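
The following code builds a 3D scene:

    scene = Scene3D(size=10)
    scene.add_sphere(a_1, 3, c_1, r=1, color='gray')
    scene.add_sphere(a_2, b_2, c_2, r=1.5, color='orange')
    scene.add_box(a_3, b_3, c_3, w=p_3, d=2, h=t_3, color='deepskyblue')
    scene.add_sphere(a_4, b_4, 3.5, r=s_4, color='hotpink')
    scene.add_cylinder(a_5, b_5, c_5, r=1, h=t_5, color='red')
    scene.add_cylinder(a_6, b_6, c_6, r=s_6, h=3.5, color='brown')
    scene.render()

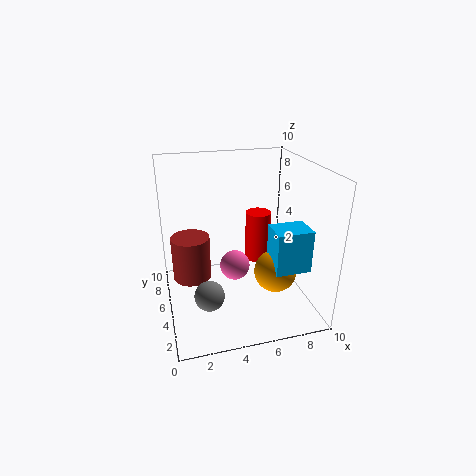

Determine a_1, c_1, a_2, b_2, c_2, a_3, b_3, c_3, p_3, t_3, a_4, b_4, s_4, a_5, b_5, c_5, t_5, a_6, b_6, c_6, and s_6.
a_1 = 2.5, c_1 = 2, a_2 = 7.5, b_2 = 4, c_2 = 2.5, a_3 = 7, b_3 = 2.5, c_3 = 3, p_3 = 2.5, t_3 = 3, a_4 = 4.5, b_4 = 4, s_4 = 1, a_5 = 7.5, b_5 = 8, c_5 = 1.5, t_5 = 4, a_6 = 2, b_6 = 8, c_6 = 0.5, s_6 = 1.5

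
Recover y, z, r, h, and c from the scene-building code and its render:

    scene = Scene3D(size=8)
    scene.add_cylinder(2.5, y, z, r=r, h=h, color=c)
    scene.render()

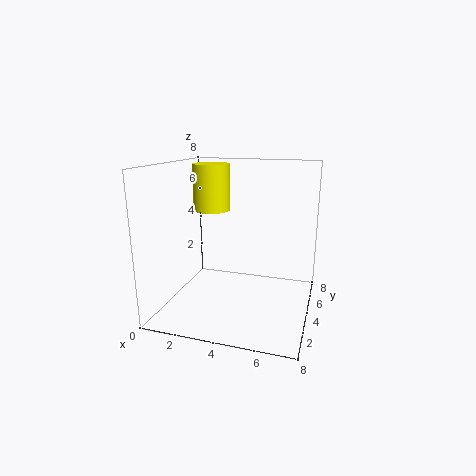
y = 4; z = 5.5; r = 1; h = 2.5; c = 'yellow'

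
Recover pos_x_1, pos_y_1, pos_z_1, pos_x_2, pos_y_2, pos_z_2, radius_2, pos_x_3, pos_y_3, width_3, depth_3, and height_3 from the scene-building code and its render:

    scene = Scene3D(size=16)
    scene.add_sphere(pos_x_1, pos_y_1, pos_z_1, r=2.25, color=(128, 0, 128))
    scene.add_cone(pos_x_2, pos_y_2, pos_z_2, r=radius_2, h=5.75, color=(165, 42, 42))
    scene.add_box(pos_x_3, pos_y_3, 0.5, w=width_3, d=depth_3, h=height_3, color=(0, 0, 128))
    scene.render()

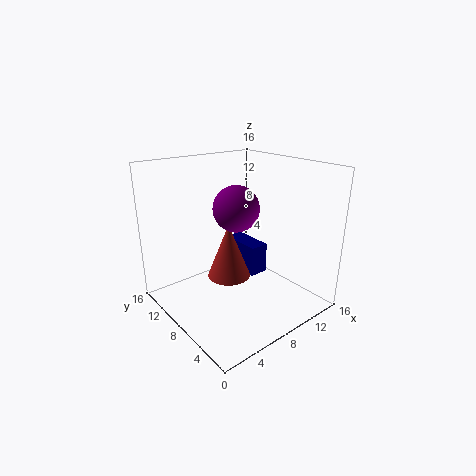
pos_x_1 = 5.75
pos_y_1 = 5.5
pos_z_1 = 12.5
pos_x_2 = 5.75
pos_y_2 = 6.75
pos_z_2 = 4.75
radius_2 = 2.25
pos_x_3 = 12.25
pos_y_3 = 10.25
width_3 = 2.5
depth_3 = 5.5
height_3 = 4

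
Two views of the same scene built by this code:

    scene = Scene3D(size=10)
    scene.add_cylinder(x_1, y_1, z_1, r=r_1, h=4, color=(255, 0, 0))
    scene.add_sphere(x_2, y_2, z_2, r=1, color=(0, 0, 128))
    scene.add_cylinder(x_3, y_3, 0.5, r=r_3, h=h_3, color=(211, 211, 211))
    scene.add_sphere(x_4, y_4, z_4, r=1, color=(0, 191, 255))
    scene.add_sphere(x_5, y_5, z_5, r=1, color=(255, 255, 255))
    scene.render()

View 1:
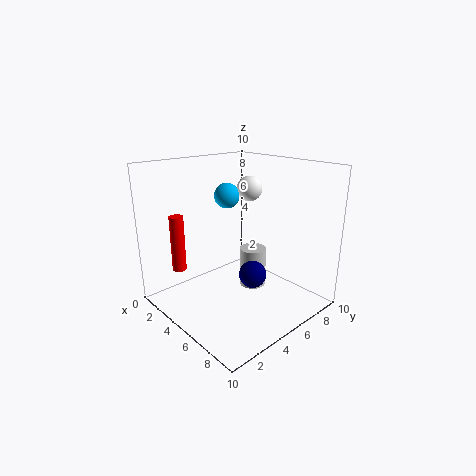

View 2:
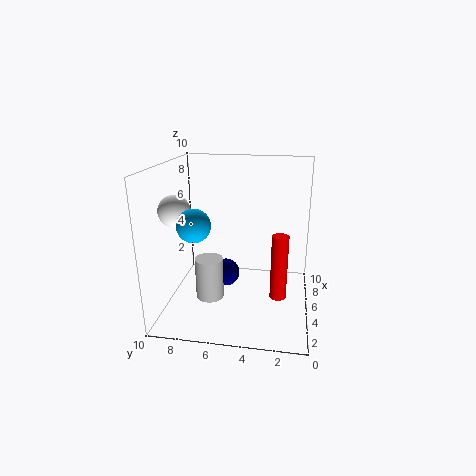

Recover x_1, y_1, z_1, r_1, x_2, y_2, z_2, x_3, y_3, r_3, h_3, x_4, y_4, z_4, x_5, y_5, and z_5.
x_1 = 2
y_1 = 2
z_1 = 2.5
r_1 = 0.5
x_2 = 5.5
y_2 = 6
z_2 = 2
x_3 = 4.5
y_3 = 7
r_3 = 1
h_3 = 3
x_4 = 1.5
y_4 = 7
z_4 = 7
x_5 = 2.5
y_5 = 8.5
z_5 = 7.5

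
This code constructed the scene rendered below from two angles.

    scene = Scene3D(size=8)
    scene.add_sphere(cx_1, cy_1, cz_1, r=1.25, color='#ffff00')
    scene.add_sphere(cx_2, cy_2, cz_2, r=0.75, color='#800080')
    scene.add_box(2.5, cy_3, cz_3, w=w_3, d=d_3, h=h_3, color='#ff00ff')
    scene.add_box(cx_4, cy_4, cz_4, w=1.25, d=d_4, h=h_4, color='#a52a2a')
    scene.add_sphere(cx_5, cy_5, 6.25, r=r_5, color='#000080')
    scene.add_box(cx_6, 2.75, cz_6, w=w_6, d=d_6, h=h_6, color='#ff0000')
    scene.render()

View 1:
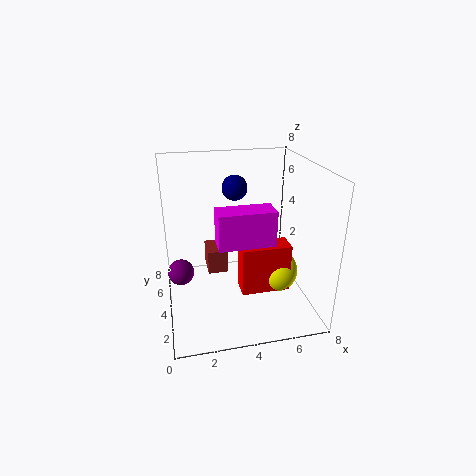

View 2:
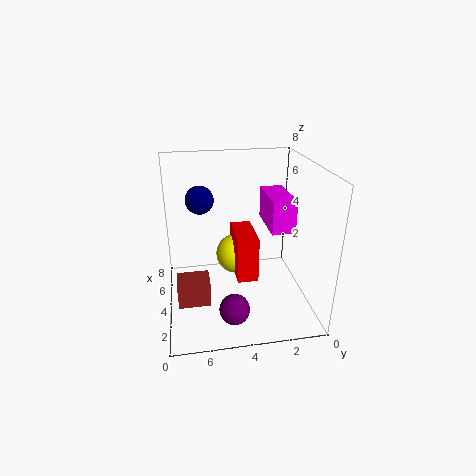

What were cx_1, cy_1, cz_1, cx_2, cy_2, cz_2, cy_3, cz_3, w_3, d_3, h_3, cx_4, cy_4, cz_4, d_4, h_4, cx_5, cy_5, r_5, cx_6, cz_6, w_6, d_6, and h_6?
cx_1 = 6.25, cy_1 = 3.75, cz_1 = 1.75, cx_2 = 0.75, cy_2 = 4.75, cz_2 = 1.75, cy_3 = 1.25, cz_3 = 4.75, w_3 = 2.75, d_3 = 1.25, h_3 = 1.75, cx_4 = 2.5, cy_4 = 5.75, cz_4 = 0.75, d_4 = 1.75, h_4 = 1.5, cx_5 = 4.25, cy_5 = 6, r_5 = 0.75, cx_6 = 4, cz_6 = 1, w_6 = 2.75, d_6 = 1.25, h_6 = 2.75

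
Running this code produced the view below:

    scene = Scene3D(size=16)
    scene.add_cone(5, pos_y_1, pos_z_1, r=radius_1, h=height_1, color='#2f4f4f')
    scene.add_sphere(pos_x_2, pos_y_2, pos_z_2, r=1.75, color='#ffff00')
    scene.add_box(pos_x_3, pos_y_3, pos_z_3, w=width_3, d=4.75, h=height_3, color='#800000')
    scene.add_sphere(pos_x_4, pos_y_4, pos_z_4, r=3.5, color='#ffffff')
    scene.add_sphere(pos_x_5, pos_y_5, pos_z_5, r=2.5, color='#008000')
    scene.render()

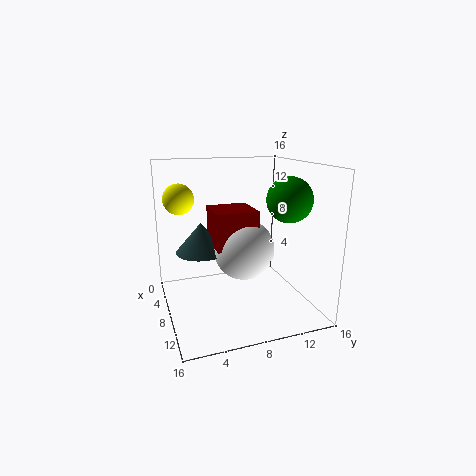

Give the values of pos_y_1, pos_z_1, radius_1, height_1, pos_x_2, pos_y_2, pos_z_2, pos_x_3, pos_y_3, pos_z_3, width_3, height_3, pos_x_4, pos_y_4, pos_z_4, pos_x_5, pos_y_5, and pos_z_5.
pos_y_1 = 4.5; pos_z_1 = 5.75; radius_1 = 3; height_1 = 3.5; pos_x_2 = 4.25; pos_y_2 = 2.25; pos_z_2 = 12; pos_x_3 = 4; pos_y_3 = 5.5; pos_z_3 = 6.75; width_3 = 4.75; height_3 = 4.25; pos_x_4 = 7.25; pos_y_4 = 9; pos_z_4 = 6.25; pos_x_5 = 9.75; pos_y_5 = 13.25; pos_z_5 = 12.25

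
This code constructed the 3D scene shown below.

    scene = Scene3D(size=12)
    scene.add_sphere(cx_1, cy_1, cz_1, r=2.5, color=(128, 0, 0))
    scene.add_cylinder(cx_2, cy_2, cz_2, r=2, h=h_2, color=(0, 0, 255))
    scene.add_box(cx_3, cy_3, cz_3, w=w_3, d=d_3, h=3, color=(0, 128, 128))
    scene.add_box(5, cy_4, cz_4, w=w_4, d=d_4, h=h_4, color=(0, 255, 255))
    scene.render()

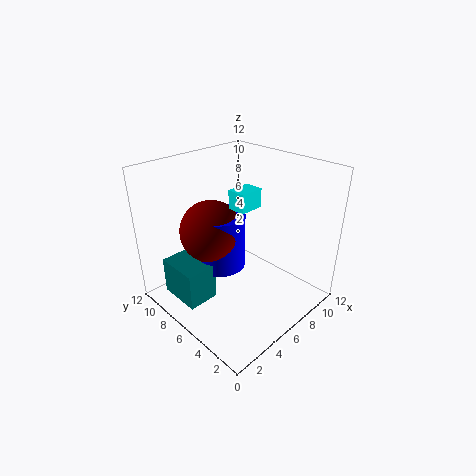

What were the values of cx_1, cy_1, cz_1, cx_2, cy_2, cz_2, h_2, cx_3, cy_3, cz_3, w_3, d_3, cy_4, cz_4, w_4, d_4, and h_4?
cx_1 = 4
cy_1 = 7
cz_1 = 7
cx_2 = 4.5
cy_2 = 6.5
cz_2 = 4
h_2 = 4.5
cx_3 = 0.5
cy_3 = 5.5
cz_3 = 2
w_3 = 2.5
d_3 = 3.5
cy_4 = 4.5
cz_4 = 9
w_4 = 2
d_4 = 1.5
h_4 = 1.5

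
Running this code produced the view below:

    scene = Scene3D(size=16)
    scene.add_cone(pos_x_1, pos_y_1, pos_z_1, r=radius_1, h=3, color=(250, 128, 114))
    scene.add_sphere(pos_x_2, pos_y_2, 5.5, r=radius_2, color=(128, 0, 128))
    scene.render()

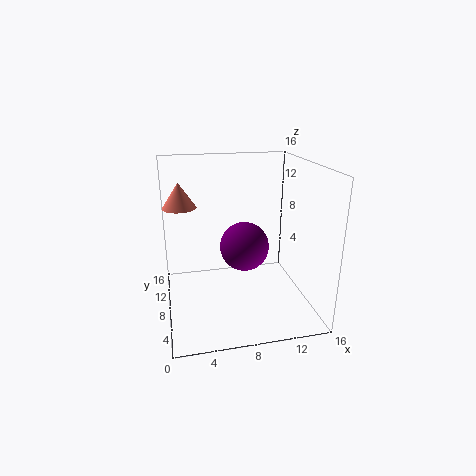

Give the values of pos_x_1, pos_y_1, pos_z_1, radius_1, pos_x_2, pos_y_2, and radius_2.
pos_x_1 = 2, pos_y_1 = 12.5, pos_z_1 = 10.5, radius_1 = 2, pos_x_2 = 9.5, pos_y_2 = 11, radius_2 = 3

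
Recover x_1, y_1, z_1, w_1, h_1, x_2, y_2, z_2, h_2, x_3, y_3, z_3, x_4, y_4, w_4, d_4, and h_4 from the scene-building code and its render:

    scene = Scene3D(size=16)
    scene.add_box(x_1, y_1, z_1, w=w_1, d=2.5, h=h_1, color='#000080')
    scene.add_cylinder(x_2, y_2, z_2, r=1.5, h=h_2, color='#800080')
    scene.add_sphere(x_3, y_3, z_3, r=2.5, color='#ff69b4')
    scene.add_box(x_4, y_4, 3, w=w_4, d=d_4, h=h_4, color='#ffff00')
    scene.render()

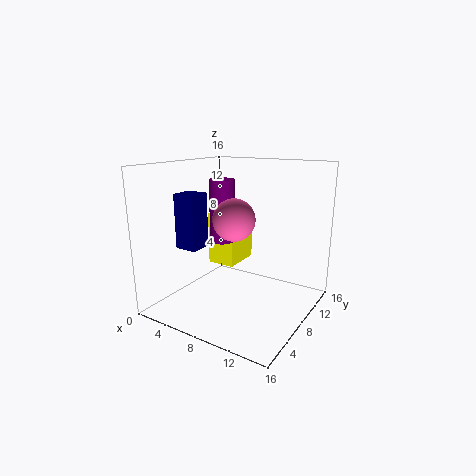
x_1 = 2.5; y_1 = 4; z_1 = 7; w_1 = 2.5; h_1 = 6; x_2 = 4.5; y_2 = 10; z_2 = 6.5; h_2 = 7.5; x_3 = 6.5; y_3 = 9.5; z_3 = 9.5; x_4 = 2; y_4 = 10.5; w_4 = 3.5; d_4 = 5; h_4 = 6.5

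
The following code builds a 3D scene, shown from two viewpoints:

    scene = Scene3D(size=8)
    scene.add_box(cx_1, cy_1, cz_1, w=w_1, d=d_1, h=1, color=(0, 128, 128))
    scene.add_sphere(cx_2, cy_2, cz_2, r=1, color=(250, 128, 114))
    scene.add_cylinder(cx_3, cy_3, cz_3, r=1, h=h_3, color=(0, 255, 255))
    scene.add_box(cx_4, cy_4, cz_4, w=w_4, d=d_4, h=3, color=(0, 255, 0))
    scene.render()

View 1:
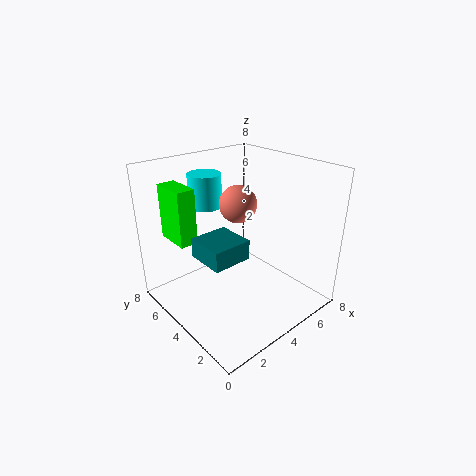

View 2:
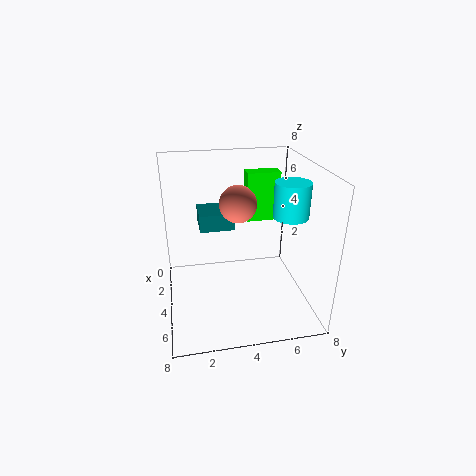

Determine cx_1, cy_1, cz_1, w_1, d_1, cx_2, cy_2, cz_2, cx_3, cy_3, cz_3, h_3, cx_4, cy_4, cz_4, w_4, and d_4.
cx_1 = 1
cy_1 = 2
cz_1 = 4
w_1 = 2
d_1 = 2
cx_2 = 4
cy_2 = 4
cz_2 = 6
cx_3 = 4
cy_3 = 7
cz_3 = 5
h_3 = 2
cx_4 = 1
cy_4 = 5
cz_4 = 4
w_4 = 1
d_4 = 2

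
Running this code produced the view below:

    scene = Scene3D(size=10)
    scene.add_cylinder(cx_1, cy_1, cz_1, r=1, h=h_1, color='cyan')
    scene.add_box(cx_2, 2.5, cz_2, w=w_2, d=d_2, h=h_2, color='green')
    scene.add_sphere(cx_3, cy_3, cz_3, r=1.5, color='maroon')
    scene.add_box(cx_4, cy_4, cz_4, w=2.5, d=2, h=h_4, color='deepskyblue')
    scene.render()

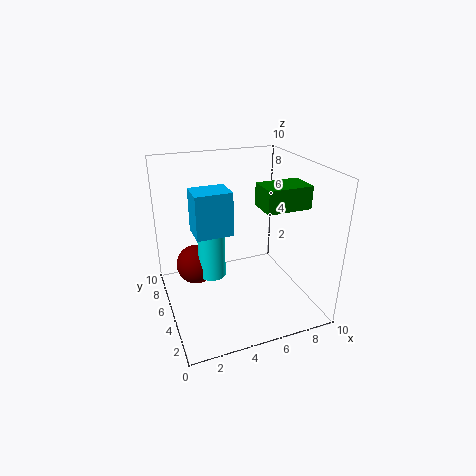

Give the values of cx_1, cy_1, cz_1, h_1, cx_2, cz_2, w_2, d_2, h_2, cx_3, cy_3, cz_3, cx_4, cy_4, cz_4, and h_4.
cx_1 = 3.5
cy_1 = 6.5
cz_1 = 1.5
h_1 = 4.5
cx_2 = 6
cz_2 = 7.5
w_2 = 3
d_2 = 2
h_2 = 1.5
cx_3 = 2.5
cy_3 = 7.5
cz_3 = 2
cx_4 = 2
cy_4 = 4.5
cz_4 = 5.5
h_4 = 3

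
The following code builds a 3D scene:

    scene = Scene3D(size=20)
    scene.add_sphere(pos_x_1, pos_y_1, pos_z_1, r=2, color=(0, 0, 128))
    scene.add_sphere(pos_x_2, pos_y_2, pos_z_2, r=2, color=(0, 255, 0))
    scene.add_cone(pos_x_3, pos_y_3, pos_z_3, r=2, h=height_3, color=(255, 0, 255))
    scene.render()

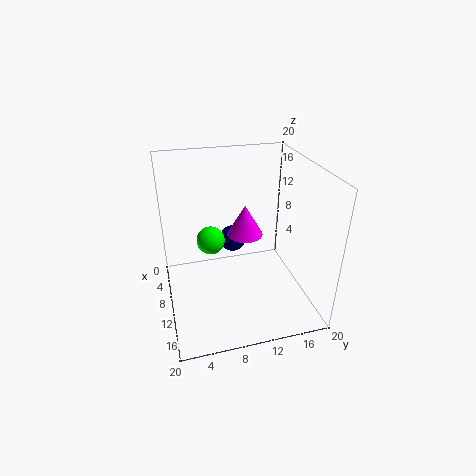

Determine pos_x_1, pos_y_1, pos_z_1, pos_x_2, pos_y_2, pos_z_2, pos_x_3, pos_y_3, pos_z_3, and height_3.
pos_x_1 = 5, pos_y_1 = 10.5, pos_z_1 = 7, pos_x_2 = 8, pos_y_2 = 6.5, pos_z_2 = 9, pos_x_3 = 16.5, pos_y_3 = 9, pos_z_3 = 14.5, height_3 = 3.5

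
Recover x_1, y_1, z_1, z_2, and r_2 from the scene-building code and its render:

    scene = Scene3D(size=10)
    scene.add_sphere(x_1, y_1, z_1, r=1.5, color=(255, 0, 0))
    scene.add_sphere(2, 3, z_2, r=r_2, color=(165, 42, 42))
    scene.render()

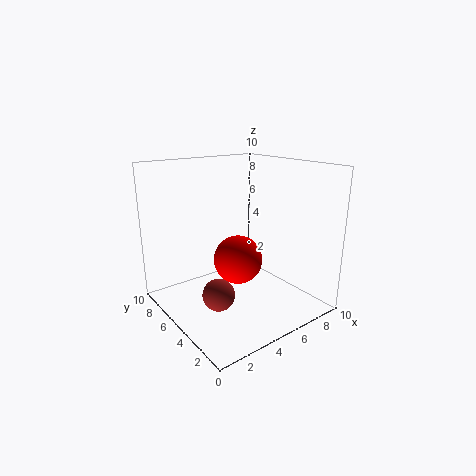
x_1 = 3.5, y_1 = 3, z_1 = 4.5, z_2 = 2.5, r_2 = 1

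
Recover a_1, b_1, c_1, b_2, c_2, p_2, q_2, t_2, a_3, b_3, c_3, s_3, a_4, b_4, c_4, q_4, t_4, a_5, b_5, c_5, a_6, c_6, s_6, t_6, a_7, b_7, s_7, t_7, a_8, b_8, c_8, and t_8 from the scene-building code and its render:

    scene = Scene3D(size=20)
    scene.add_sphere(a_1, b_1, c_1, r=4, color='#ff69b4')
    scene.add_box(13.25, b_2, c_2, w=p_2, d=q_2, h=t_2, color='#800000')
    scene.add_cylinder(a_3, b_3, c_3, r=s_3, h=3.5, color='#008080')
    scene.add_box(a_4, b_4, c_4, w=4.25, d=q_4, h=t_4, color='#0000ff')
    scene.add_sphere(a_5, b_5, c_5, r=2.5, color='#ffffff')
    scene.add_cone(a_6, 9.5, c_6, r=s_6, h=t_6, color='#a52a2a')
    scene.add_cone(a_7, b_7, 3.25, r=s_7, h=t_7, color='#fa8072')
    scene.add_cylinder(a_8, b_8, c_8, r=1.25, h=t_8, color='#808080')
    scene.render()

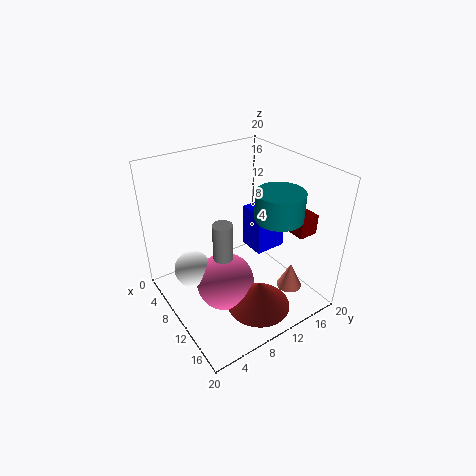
a_1 = 11.25
b_1 = 7
c_1 = 4.5
b_2 = 15.5
c_2 = 11.25
p_2 = 3.25
q_2 = 2.75
t_2 = 2.75
a_3 = 15.5
b_3 = 12.25
c_3 = 15
s_3 = 3
a_4 = 4.5
b_4 = 14.75
c_4 = 4.5
q_4 = 5
t_4 = 6.75
a_5 = 8.5
b_5 = 3.5
c_5 = 6.5
a_6 = 15.75
c_6 = 2.5
s_6 = 4.25
t_6 = 3.75
a_7 = 15.75
b_7 = 15
s_7 = 1.75
t_7 = 3.75
a_8 = 13
b_8 = 5.75
c_8 = 10.25
t_8 = 4.75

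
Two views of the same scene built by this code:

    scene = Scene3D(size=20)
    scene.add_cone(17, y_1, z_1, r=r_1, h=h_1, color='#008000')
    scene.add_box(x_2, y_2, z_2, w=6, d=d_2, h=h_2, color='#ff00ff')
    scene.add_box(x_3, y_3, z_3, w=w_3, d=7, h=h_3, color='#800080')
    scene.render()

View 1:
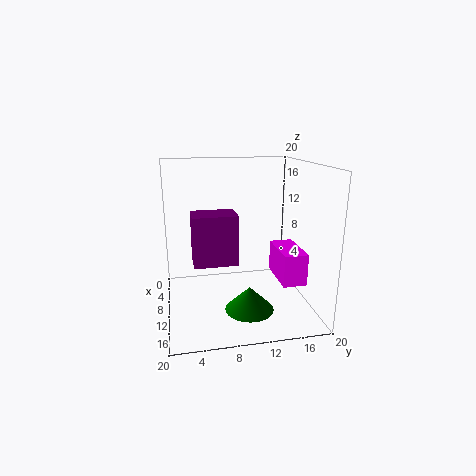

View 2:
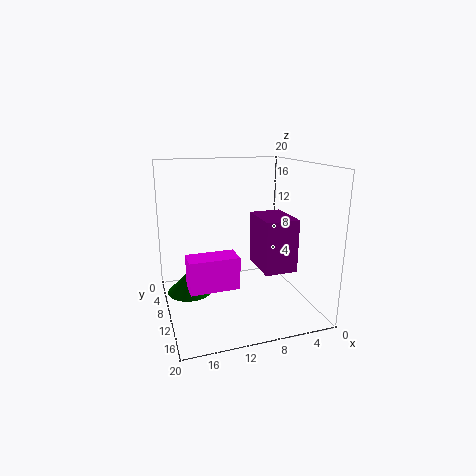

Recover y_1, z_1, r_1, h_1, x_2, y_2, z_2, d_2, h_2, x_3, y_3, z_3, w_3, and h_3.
y_1 = 10; z_1 = 3; r_1 = 3; h_1 = 3; x_2 = 12; y_2 = 14; z_2 = 6; d_2 = 3; h_2 = 4; x_3 = 1; y_3 = 4; z_3 = 4; w_3 = 5; h_3 = 8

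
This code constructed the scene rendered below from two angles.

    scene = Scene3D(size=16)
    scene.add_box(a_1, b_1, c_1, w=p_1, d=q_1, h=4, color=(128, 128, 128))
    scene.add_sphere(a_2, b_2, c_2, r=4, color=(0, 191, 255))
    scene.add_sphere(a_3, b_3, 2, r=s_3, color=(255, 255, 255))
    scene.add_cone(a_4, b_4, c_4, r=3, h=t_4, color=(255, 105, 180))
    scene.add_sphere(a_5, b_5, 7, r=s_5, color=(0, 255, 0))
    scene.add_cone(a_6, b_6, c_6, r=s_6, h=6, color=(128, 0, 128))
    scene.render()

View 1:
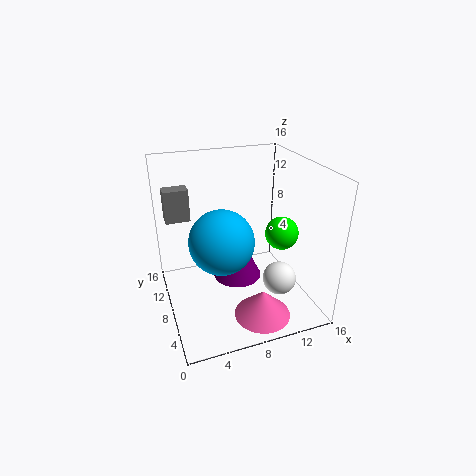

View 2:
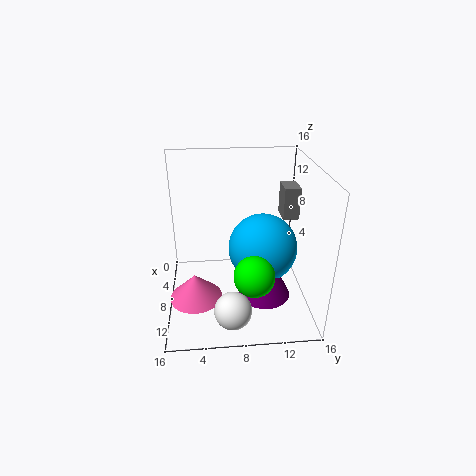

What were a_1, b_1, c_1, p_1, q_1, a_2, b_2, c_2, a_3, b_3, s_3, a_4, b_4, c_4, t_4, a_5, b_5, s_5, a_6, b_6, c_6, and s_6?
a_1 = 1; b_1 = 14; c_1 = 8; p_1 = 3; q_1 = 2; a_2 = 7; b_2 = 11; c_2 = 6; a_3 = 13; b_3 = 7; s_3 = 2; a_4 = 9; b_4 = 3; c_4 = 1; t_4 = 3; a_5 = 14; b_5 = 9; s_5 = 2; a_6 = 9; b_6 = 11; c_6 = 1; s_6 = 3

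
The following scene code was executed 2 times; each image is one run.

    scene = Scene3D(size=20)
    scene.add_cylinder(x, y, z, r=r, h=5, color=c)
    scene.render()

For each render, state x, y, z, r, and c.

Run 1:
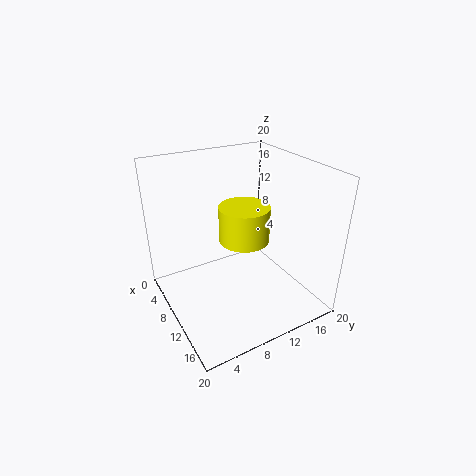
x = 10
y = 11
z = 9.5
r = 3.5
c = 'yellow'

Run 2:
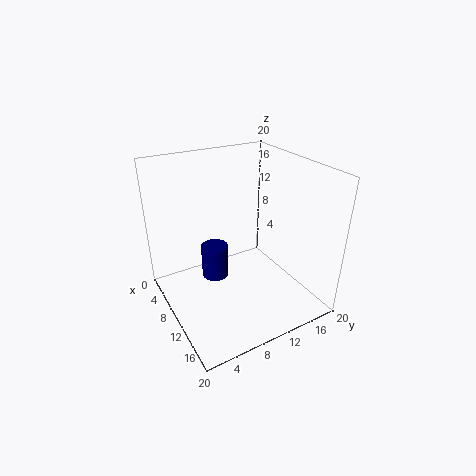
x = 6.5
y = 8
z = 2.5
r = 2
c = 'navy'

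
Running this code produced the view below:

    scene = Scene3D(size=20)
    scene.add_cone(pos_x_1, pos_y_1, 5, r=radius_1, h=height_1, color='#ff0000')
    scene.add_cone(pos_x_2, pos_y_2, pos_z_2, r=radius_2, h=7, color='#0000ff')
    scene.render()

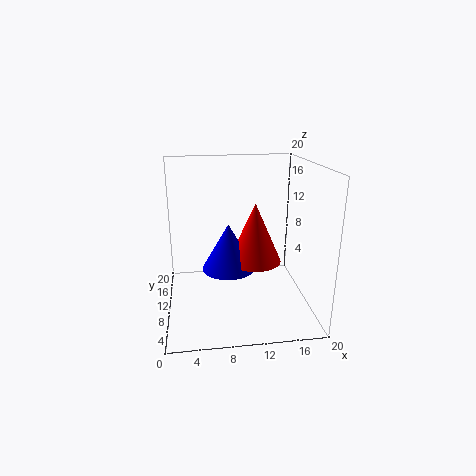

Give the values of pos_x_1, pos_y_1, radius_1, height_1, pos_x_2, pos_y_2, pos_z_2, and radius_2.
pos_x_1 = 13
pos_y_1 = 13
radius_1 = 4
height_1 = 9
pos_x_2 = 9
pos_y_2 = 13
pos_z_2 = 4
radius_2 = 4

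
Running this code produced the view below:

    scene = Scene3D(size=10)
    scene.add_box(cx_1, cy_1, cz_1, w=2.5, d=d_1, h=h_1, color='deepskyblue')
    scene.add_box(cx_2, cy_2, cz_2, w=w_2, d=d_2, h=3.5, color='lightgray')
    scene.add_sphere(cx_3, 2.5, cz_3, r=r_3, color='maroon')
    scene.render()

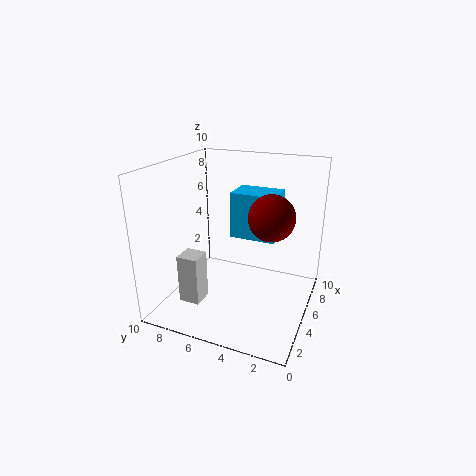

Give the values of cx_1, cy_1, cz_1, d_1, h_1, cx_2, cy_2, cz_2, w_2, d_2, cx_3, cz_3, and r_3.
cx_1 = 7
cy_1 = 3
cz_1 = 4
d_1 = 3.5
h_1 = 3.5
cx_2 = 2.5
cy_2 = 7
cz_2 = 0.5
w_2 = 1.5
d_2 = 1.5
cx_3 = 4.5
cz_3 = 7
r_3 = 1.5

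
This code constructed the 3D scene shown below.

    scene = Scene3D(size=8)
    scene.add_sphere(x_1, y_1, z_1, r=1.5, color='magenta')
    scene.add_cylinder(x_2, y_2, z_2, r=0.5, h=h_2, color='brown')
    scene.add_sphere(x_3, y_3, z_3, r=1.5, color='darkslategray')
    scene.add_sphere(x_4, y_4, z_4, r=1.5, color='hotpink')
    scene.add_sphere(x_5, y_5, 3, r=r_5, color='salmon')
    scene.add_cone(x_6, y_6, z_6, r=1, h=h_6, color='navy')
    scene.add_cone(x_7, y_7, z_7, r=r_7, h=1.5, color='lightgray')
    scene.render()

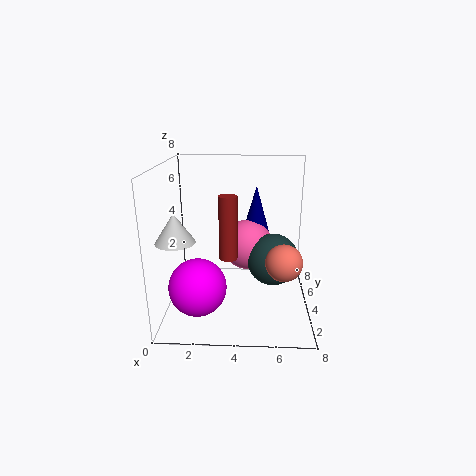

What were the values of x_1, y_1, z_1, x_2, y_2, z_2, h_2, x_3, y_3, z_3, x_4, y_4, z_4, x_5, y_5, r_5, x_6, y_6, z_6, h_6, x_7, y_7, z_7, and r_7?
x_1 = 2
y_1 = 2
z_1 = 2
x_2 = 3.5
y_2 = 3.5
z_2 = 3
h_2 = 3.5
x_3 = 6
y_3 = 4.5
z_3 = 2.5
x_4 = 4.5
y_4 = 5.5
z_4 = 3
x_5 = 6.5
y_5 = 3
r_5 = 1
x_6 = 5
y_6 = 6
z_6 = 3
h_6 = 3.5
x_7 = 1
y_7 = 2
z_7 = 4.5
r_7 = 1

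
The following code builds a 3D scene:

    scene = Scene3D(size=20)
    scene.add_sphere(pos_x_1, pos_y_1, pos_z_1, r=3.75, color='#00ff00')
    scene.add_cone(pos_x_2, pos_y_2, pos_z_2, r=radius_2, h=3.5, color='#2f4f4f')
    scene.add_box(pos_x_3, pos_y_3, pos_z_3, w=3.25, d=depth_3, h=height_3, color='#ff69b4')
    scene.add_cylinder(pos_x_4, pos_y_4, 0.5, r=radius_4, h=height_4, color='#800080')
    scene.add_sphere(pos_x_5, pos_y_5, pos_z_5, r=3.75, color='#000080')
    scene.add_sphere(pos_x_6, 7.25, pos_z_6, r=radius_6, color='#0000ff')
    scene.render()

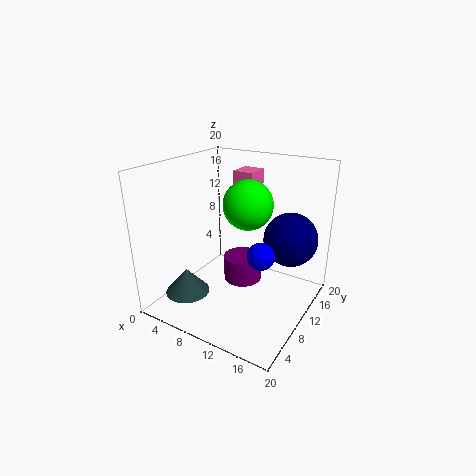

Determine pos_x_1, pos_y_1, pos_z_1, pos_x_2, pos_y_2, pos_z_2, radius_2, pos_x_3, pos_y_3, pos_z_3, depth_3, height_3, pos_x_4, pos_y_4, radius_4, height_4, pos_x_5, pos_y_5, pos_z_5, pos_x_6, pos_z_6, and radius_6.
pos_x_1 = 9, pos_y_1 = 14.5, pos_z_1 = 13.25, pos_x_2 = 5.25, pos_y_2 = 4.25, pos_z_2 = 3, radius_2 = 3, pos_x_3 = 5.75, pos_y_3 = 15.5, pos_z_3 = 14.25, depth_3 = 3.75, height_3 = 3.5, pos_x_4 = 8, pos_y_4 = 14.75, radius_4 = 3, height_4 = 4, pos_x_5 = 16.25, pos_y_5 = 13.75, pos_z_5 = 9.75, pos_x_6 = 15, pos_z_6 = 9.75, radius_6 = 1.75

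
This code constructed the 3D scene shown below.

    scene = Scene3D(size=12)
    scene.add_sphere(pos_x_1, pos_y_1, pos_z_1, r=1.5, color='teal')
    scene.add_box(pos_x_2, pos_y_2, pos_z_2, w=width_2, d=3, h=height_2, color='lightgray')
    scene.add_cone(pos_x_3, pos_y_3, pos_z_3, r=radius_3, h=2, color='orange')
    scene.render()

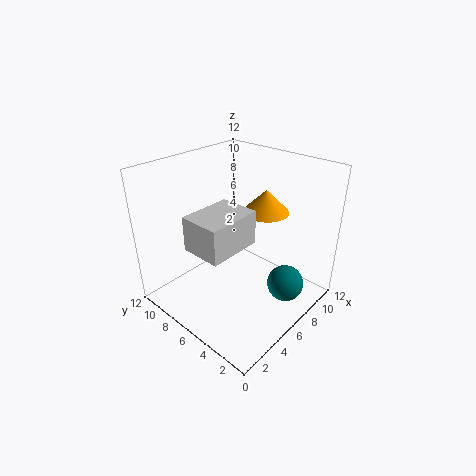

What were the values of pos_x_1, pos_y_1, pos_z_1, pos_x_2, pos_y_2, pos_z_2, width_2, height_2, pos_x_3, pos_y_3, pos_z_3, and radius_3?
pos_x_1 = 7.5; pos_y_1 = 2; pos_z_1 = 2.5; pos_x_2 = 0.5; pos_y_2 = 3; pos_z_2 = 7.5; width_2 = 4; height_2 = 2.5; pos_x_3 = 9; pos_y_3 = 5.5; pos_z_3 = 7.5; radius_3 = 2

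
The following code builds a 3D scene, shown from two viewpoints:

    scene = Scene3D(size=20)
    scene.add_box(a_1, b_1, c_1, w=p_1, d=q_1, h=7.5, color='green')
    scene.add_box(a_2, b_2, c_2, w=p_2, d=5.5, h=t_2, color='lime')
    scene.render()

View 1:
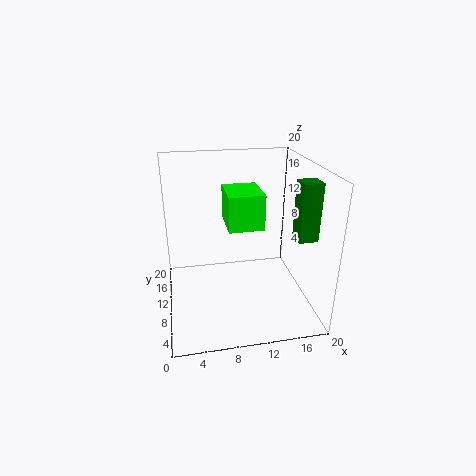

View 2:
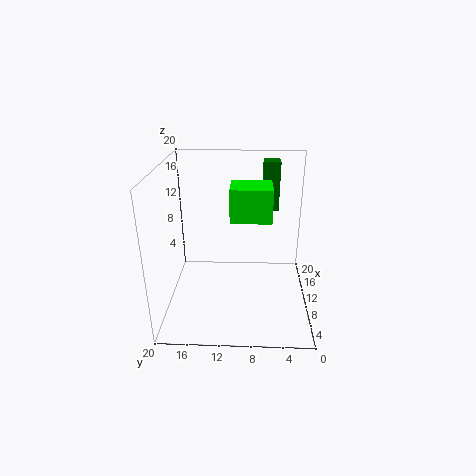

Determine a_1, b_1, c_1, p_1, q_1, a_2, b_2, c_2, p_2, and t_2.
a_1 = 16.5
b_1 = 4
c_1 = 11.5
p_1 = 2.5
q_1 = 2.5
a_2 = 8
b_2 = 5.5
c_2 = 13
p_2 = 4.5
t_2 = 4.5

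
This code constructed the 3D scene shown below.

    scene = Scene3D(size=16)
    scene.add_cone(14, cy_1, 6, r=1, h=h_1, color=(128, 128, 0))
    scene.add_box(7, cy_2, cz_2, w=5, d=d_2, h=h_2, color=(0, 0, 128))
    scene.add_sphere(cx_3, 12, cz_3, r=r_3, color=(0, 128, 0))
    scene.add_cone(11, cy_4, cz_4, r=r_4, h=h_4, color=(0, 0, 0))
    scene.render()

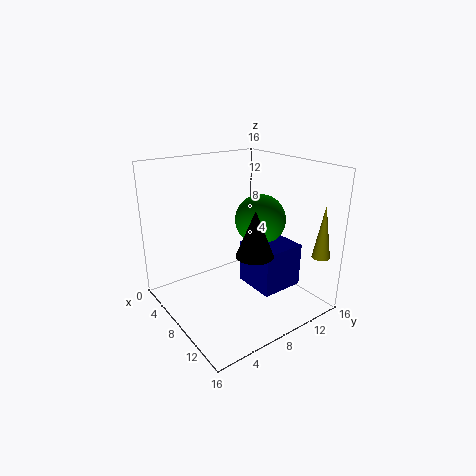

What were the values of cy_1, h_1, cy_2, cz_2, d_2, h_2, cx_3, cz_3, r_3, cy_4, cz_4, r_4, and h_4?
cy_1 = 15; h_1 = 6; cy_2 = 9; cz_2 = 2; d_2 = 5; h_2 = 5; cx_3 = 7; cz_3 = 9; r_3 = 3; cy_4 = 8; cz_4 = 7; r_4 = 2; h_4 = 5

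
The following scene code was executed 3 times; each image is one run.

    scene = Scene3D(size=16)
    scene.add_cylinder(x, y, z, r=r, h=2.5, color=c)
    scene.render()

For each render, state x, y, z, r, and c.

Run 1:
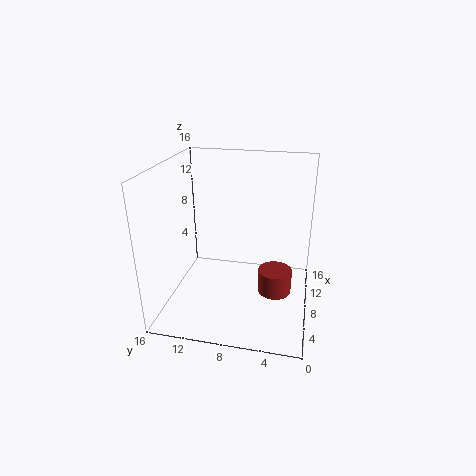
x = 5.5; y = 3.5; z = 3.5; r = 1.75; c = 'brown'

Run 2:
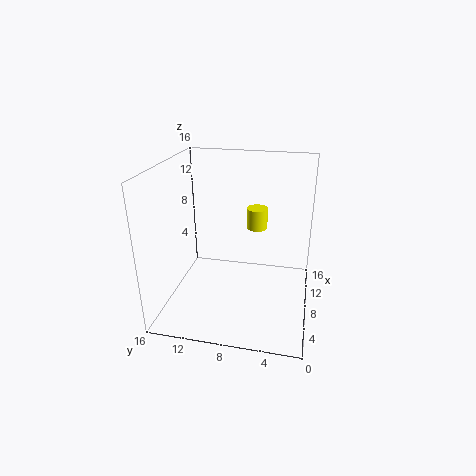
x = 11.75; y = 6.5; z = 7.75; r = 1.25; c = 'yellow'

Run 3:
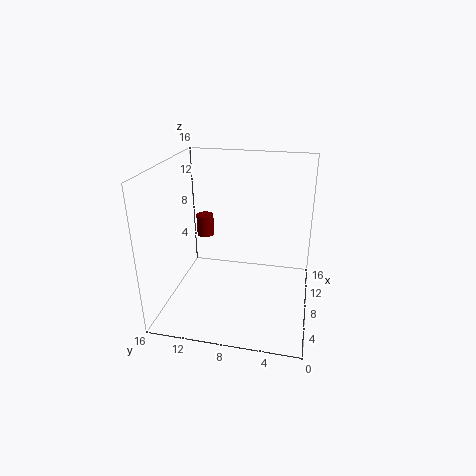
x = 10.25; y = 12.5; z = 7; r = 1; c = 'maroon'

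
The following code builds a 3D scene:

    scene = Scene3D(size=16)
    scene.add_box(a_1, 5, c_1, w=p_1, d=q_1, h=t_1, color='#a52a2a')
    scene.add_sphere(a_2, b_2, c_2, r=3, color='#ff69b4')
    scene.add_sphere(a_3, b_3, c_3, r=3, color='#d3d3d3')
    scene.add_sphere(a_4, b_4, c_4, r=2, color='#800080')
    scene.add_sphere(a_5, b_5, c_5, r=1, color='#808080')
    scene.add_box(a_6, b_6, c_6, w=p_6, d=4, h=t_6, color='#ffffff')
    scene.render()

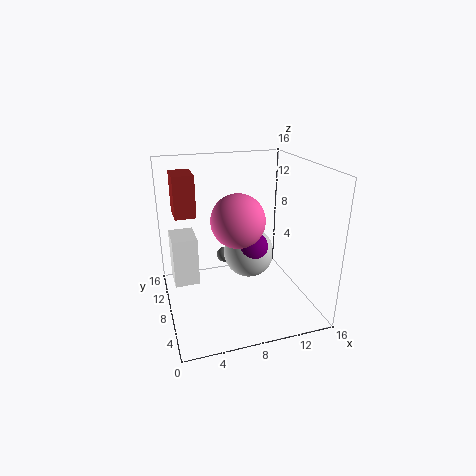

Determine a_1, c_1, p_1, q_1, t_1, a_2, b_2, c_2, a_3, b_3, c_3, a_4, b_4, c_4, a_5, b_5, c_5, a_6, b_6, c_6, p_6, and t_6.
a_1 = 1, c_1 = 12, p_1 = 2, q_1 = 3, t_1 = 4, a_2 = 8, b_2 = 8, c_2 = 10, a_3 = 10, b_3 = 10, c_3 = 5, a_4 = 10, b_4 = 9, c_4 = 6, a_5 = 8, b_5 = 14, c_5 = 3, a_6 = 1, b_6 = 11, c_6 = 1, p_6 = 3, t_6 = 6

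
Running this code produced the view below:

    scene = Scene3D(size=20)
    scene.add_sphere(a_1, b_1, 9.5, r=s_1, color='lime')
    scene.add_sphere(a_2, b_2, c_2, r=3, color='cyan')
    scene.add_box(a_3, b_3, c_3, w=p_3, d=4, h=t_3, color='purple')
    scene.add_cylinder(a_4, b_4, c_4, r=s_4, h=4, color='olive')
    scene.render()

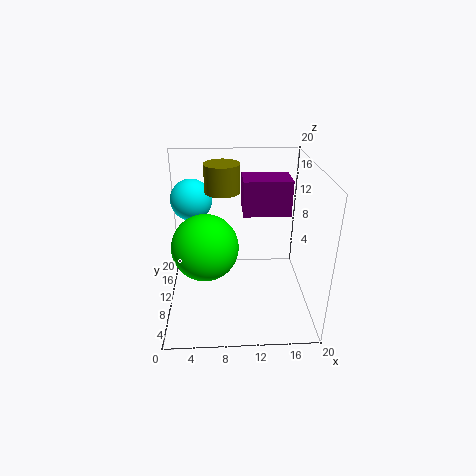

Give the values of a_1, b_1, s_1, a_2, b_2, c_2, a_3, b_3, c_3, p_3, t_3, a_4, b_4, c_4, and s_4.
a_1 = 5.5, b_1 = 8.5, s_1 = 4.5, a_2 = 3.5, b_2 = 14.5, c_2 = 14, a_3 = 10.5, b_3 = 7, c_3 = 14.5, p_3 = 6, t_3 = 4.5, a_4 = 8, b_4 = 13.5, c_4 = 15.5, s_4 = 2.5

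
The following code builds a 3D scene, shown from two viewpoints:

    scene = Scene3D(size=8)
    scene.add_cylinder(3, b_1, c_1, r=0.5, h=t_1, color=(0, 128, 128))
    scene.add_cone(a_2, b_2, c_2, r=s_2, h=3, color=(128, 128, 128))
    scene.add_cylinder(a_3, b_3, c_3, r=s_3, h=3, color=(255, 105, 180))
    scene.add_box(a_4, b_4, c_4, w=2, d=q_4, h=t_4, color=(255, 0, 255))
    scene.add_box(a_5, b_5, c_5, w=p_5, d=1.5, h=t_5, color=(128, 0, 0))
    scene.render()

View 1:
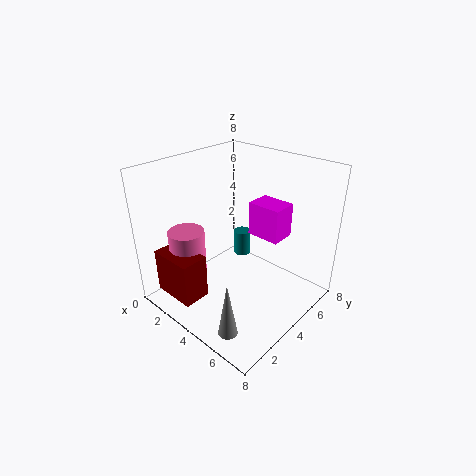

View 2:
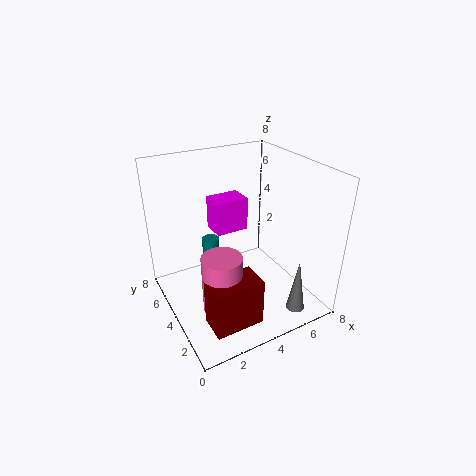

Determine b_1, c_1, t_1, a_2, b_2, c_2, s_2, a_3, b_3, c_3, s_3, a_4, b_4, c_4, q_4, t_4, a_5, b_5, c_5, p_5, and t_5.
b_1 = 5.5; c_1 = 2; t_1 = 1.5; a_2 = 6; b_2 = 1; c_2 = 0.5; s_2 = 0.5; a_3 = 2; b_3 = 2; c_3 = 1.5; s_3 = 1; a_4 = 3.5; b_4 = 5.5; c_4 = 3.5; q_4 = 1.5; t_4 = 2; a_5 = 1; b_5 = 0.5; c_5 = 1; p_5 = 2.5; t_5 = 2.5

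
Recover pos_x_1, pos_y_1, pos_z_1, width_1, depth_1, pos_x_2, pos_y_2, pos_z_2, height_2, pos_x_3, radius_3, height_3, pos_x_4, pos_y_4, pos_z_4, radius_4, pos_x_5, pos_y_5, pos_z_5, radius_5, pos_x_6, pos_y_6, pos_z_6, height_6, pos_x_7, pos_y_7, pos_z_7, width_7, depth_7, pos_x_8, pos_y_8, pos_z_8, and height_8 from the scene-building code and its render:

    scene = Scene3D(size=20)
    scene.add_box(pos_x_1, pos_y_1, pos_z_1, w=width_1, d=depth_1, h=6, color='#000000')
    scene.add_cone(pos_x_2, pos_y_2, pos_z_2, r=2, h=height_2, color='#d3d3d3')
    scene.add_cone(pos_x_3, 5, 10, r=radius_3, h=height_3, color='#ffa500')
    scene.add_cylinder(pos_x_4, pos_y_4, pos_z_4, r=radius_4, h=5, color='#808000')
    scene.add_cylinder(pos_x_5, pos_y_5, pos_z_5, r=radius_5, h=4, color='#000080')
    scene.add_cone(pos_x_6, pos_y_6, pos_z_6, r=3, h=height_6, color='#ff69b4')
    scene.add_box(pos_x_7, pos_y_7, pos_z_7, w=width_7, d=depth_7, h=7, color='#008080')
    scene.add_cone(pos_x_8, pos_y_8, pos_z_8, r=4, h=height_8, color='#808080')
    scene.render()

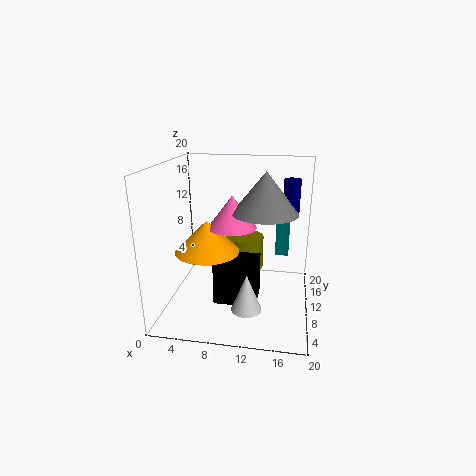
pos_x_1 = 7, pos_y_1 = 7, pos_z_1 = 1, width_1 = 6, depth_1 = 5, pos_x_2 = 12, pos_y_2 = 5, pos_z_2 = 2, height_2 = 5, pos_x_3 = 7, radius_3 = 4, height_3 = 4, pos_x_4 = 10, pos_y_4 = 16, pos_z_4 = 3, radius_4 = 3, pos_x_5 = 17, pos_y_5 = 7, pos_z_5 = 15, radius_5 = 1, pos_x_6 = 10, pos_y_6 = 6, pos_z_6 = 13, height_6 = 4, pos_x_7 = 15, pos_y_7 = 14, pos_z_7 = 6, width_7 = 2, depth_7 = 3, pos_x_8 = 14, pos_y_8 = 6, pos_z_8 = 15, height_8 = 5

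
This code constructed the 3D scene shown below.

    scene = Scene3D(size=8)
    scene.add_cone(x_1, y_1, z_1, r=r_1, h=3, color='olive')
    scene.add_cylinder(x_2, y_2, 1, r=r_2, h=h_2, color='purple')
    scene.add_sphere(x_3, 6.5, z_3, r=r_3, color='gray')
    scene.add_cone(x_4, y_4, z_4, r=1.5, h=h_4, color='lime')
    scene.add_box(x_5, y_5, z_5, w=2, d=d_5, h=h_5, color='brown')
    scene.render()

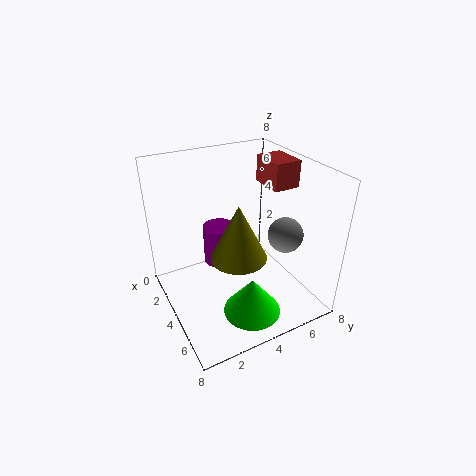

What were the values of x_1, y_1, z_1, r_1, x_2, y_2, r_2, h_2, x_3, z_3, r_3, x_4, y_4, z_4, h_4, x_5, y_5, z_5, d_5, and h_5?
x_1 = 5
y_1 = 3.5
z_1 = 3.5
r_1 = 1.5
x_2 = 1.5
y_2 = 4
r_2 = 1
h_2 = 2.5
x_3 = 5
z_3 = 4
r_3 = 1
x_4 = 6.5
y_4 = 3.5
z_4 = 1
h_4 = 2
x_5 = 2.5
y_5 = 6
z_5 = 6.5
d_5 = 1.5
h_5 = 1.5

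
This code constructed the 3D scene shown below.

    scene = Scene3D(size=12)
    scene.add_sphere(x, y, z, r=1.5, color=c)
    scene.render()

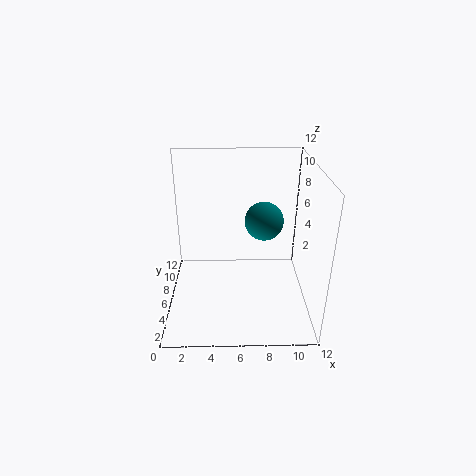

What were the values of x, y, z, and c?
x = 8; y = 5; z = 8; c = 'teal'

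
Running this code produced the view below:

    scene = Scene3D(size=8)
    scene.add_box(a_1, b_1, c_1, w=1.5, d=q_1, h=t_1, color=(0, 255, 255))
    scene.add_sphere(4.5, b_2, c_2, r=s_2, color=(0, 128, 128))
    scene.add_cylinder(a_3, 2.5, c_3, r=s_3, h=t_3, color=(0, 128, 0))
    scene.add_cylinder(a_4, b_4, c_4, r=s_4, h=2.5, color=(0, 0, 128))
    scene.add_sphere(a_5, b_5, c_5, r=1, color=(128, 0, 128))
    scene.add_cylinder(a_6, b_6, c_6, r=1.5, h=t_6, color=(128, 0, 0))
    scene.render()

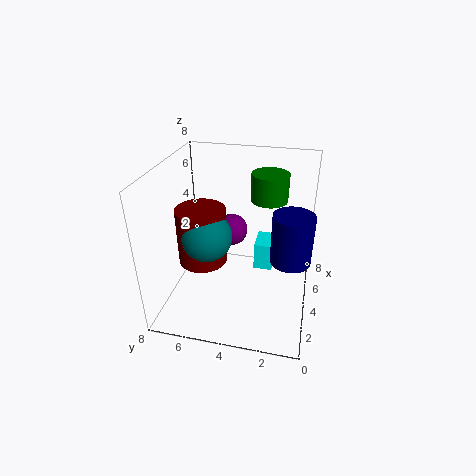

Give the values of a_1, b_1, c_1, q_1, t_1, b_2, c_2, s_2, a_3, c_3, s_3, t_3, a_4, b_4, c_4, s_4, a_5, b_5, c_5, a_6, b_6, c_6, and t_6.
a_1 = 3.5
b_1 = 2
c_1 = 2.5
q_1 = 1
t_1 = 1.5
b_2 = 6
c_2 = 3.5
s_2 = 1.5
a_3 = 5
c_3 = 6
s_3 = 1
t_3 = 1.5
a_4 = 2.5
b_4 = 1
c_4 = 4
s_4 = 1
a_5 = 6.5
b_5 = 5
c_5 = 3
a_6 = 5
b_6 = 6.5
c_6 = 1.5
t_6 = 3.5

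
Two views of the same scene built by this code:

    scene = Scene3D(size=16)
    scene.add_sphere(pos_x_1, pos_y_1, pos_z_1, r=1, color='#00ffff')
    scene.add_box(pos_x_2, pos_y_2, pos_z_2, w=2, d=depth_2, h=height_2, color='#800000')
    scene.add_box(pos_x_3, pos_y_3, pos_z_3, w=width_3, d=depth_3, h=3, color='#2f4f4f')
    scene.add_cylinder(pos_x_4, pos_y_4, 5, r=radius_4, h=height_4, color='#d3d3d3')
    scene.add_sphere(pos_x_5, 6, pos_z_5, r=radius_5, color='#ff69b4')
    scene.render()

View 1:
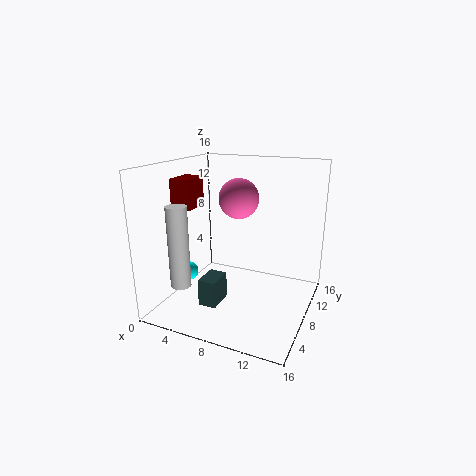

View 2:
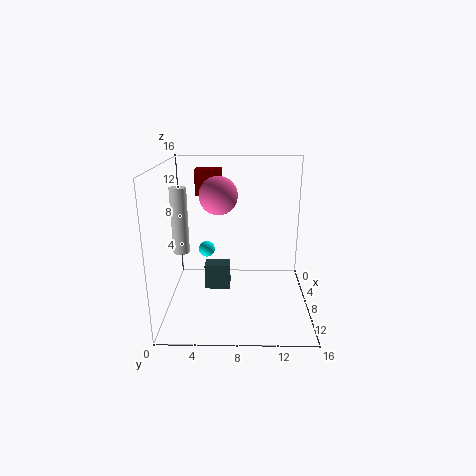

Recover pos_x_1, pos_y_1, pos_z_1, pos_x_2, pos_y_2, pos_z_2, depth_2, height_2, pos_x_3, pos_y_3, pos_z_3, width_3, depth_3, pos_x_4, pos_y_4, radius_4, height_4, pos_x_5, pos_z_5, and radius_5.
pos_x_1 = 4, pos_y_1 = 4, pos_z_1 = 5, pos_x_2 = 3, pos_y_2 = 3, pos_z_2 = 12, depth_2 = 3, height_2 = 3, pos_x_3 = 5, pos_y_3 = 4, pos_z_3 = 1, width_3 = 2, depth_3 = 3, pos_x_4 = 5, pos_y_4 = 1, radius_4 = 1, height_4 = 8, pos_x_5 = 9, pos_z_5 = 13, radius_5 = 2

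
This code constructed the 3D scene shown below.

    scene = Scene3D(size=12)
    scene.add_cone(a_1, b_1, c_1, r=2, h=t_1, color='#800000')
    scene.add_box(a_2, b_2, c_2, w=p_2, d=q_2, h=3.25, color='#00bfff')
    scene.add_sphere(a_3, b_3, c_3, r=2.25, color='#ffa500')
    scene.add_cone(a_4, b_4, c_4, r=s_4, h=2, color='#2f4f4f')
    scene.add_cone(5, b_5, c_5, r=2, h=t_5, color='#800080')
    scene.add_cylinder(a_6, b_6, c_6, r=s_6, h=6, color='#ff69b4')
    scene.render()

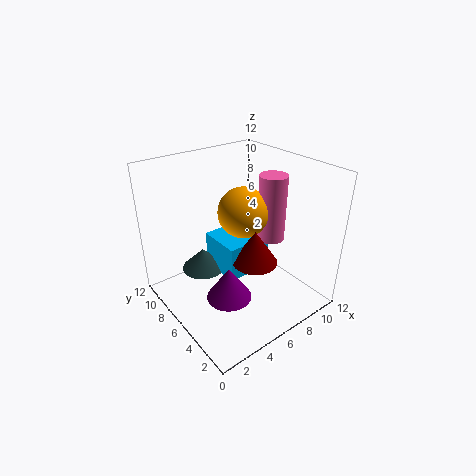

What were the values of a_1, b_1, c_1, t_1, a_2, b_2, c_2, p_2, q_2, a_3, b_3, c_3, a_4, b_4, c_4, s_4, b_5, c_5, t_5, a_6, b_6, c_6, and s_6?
a_1 = 7.5; b_1 = 5.5; c_1 = 3.25; t_1 = 3; a_2 = 5.5; b_2 = 6.25; c_2 = 1.5; p_2 = 4.25; q_2 = 4; a_3 = 7.75; b_3 = 7.5; c_3 = 7.25; a_4 = 4.75; b_4 = 9.75; c_4 = 1.5; s_4 = 2; b_5 = 6; c_5 = 0.25; t_5 = 3; a_6 = 10; b_6 = 6.25; c_6 = 4.5; s_6 = 1.25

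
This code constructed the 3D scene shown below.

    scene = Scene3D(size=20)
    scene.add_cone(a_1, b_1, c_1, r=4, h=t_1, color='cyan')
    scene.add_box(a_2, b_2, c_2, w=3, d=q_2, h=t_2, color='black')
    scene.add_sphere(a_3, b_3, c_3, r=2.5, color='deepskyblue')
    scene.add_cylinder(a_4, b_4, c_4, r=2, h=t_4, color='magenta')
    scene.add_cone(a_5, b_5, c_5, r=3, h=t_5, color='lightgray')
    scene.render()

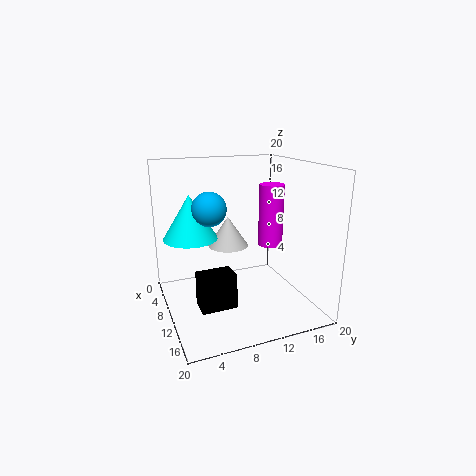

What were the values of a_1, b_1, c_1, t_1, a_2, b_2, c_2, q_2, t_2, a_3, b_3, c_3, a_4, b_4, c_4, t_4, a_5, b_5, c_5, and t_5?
a_1 = 5, b_1 = 4.5, c_1 = 9, t_1 = 6.5, a_2 = 13, b_2 = 3, c_2 = 3, q_2 = 4.5, t_2 = 4.5, a_3 = 6.5, b_3 = 7, c_3 = 13.5, a_4 = 4.5, b_4 = 18, c_4 = 6, t_4 = 10, a_5 = 6, b_5 = 10, c_5 = 7.5, t_5 = 4.5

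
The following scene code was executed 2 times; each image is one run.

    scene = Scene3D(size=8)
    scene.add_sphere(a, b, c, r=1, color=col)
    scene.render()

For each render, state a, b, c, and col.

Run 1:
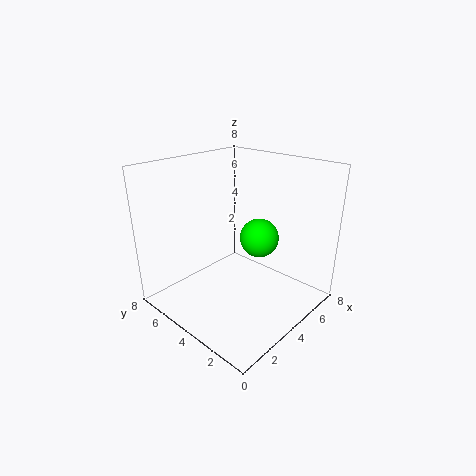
a = 4; b = 2.5; c = 4.5; col = 'lime'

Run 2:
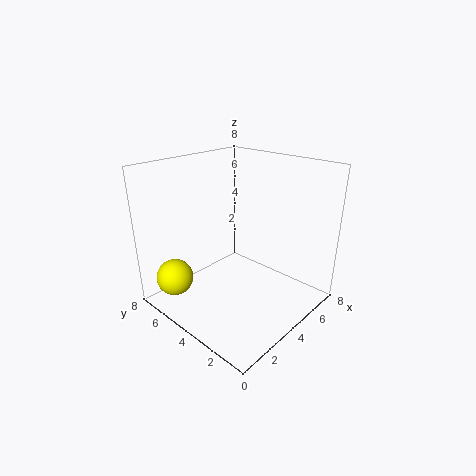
a = 1; b = 6; c = 2; col = 'yellow'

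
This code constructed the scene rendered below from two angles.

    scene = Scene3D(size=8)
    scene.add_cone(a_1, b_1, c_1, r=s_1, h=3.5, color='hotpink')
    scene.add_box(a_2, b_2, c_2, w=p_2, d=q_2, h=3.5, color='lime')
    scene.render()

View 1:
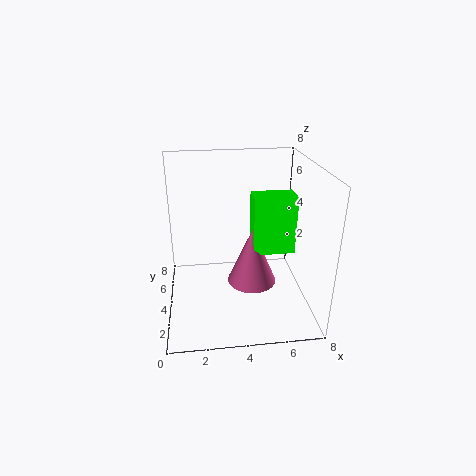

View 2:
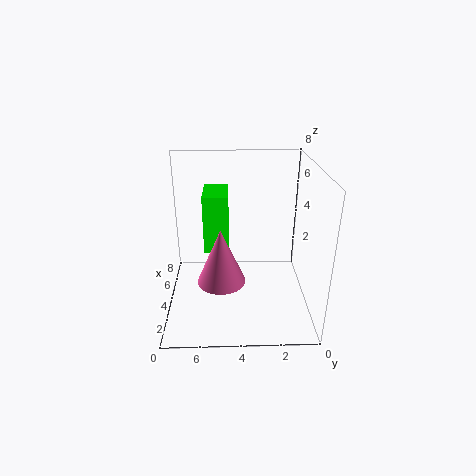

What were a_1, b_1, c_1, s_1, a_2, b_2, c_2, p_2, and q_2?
a_1 = 5; b_1 = 5; c_1 = 0.5; s_1 = 1.5; a_2 = 5; b_2 = 4.5; c_2 = 2.5; p_2 = 2.5; q_2 = 1.5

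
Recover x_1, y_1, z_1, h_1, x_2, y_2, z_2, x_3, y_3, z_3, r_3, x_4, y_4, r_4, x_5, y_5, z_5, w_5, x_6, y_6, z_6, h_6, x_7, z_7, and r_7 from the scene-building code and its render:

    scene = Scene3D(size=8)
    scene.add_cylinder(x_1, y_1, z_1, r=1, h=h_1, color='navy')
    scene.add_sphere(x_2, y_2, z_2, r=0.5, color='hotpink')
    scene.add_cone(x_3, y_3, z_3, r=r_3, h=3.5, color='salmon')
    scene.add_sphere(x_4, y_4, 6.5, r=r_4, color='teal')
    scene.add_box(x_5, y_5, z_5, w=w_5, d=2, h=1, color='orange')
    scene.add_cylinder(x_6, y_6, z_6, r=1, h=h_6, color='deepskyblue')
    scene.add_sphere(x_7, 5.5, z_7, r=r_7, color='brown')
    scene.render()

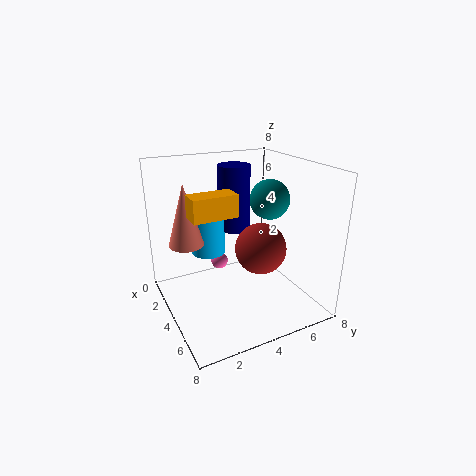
x_1 = 1.5; y_1 = 5; z_1 = 3.5; h_1 = 4; x_2 = 2.5; y_2 = 3.5; z_2 = 2; x_3 = 2.5; y_3 = 1.5; z_3 = 3.5; r_3 = 1; x_4 = 5.5; y_4 = 5; r_4 = 1; x_5 = 6; y_5 = 0.5; z_5 = 6.5; w_5 = 1; x_6 = 2; y_6 = 3; z_6 = 2.5; h_6 = 2.5; x_7 = 4; z_7 = 3; r_7 = 1.5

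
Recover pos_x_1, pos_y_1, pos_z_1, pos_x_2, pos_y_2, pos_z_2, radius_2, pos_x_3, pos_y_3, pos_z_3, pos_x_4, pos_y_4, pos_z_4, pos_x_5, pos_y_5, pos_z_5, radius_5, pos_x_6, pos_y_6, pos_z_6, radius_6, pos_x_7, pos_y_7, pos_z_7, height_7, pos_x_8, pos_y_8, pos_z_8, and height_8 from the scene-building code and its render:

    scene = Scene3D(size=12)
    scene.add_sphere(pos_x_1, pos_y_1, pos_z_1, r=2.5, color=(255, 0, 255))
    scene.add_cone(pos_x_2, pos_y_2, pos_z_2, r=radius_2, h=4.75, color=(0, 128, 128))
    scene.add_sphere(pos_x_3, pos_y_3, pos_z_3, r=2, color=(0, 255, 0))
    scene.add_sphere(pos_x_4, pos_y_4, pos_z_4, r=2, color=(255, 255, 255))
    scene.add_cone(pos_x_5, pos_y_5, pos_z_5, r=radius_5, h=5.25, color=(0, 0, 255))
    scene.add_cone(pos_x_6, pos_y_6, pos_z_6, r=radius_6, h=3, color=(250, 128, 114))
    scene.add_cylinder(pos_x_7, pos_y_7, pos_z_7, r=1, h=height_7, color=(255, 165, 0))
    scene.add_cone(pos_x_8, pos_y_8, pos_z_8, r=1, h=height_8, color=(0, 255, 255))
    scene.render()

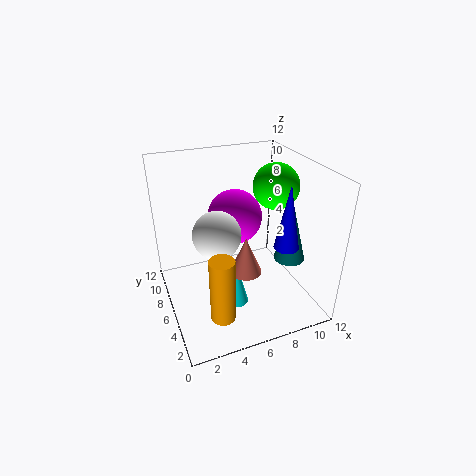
pos_x_1 = 7; pos_y_1 = 9.25; pos_z_1 = 6.25; pos_x_2 = 9.5; pos_y_2 = 3.5; pos_z_2 = 4.75; radius_2 = 1.25; pos_x_3 = 10; pos_y_3 = 7.25; pos_z_3 = 9.5; pos_x_4 = 4.25; pos_y_4 = 6.25; pos_z_4 = 6.5; pos_x_5 = 9; pos_y_5 = 3.25; pos_z_5 = 6; radius_5 = 1; pos_x_6 = 5.75; pos_y_6 = 3.75; pos_z_6 = 4.25; radius_6 = 1.25; pos_x_7 = 3.5; pos_y_7 = 3; pos_z_7 = 0.75; height_7 = 5.5; pos_x_8 = 5.25; pos_y_8 = 4.5; pos_z_8 = 0.75; height_8 = 3.75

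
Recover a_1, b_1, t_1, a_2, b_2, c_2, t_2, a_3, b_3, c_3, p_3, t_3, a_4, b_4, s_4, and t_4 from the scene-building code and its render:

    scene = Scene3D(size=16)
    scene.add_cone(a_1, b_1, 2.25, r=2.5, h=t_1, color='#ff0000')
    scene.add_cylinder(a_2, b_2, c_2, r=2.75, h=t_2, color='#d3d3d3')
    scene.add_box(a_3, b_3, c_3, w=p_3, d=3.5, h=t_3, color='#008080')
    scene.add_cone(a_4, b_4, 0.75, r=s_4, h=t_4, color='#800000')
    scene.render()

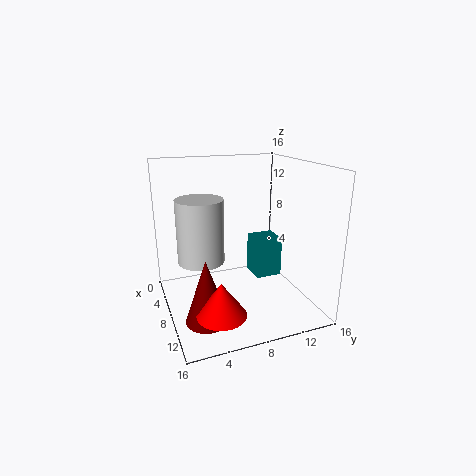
a_1 = 13.25, b_1 = 4.25, t_1 = 3.5, a_2 = 5, b_2 = 4.5, c_2 = 4.5, t_2 = 7.5, a_3 = 0.75, b_3 = 12.25, c_3 = 0.25, p_3 = 3.5, t_3 = 5.25, a_4 = 11.5, b_4 = 3.25, s_4 = 2.25, t_4 = 6.75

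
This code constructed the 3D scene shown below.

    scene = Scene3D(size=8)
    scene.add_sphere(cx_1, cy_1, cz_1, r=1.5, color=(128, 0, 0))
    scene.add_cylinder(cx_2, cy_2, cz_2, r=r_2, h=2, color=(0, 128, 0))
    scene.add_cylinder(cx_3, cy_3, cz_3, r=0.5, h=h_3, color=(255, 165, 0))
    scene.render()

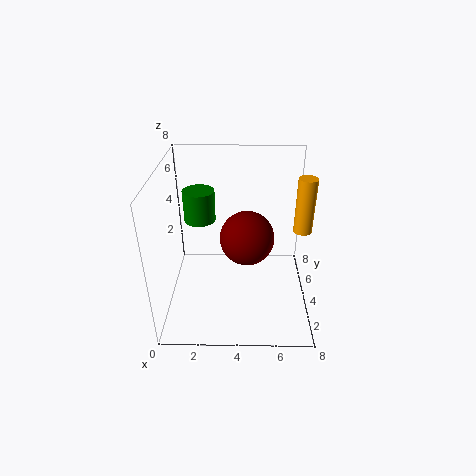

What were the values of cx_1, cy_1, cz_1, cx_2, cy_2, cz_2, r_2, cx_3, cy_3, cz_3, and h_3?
cx_1 = 4.5
cy_1 = 4
cz_1 = 4
cx_2 = 1.5
cy_2 = 7
cz_2 = 3.5
r_2 = 1
cx_3 = 7.5
cy_3 = 4
cz_3 = 4.5
h_3 = 3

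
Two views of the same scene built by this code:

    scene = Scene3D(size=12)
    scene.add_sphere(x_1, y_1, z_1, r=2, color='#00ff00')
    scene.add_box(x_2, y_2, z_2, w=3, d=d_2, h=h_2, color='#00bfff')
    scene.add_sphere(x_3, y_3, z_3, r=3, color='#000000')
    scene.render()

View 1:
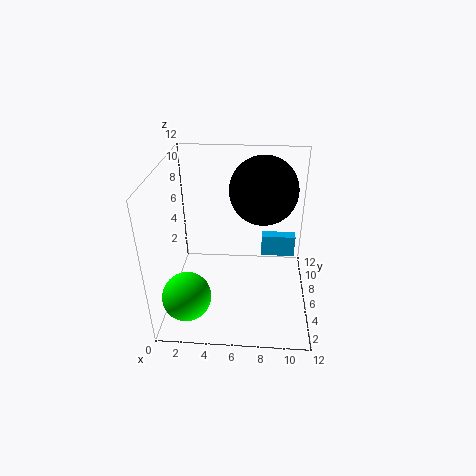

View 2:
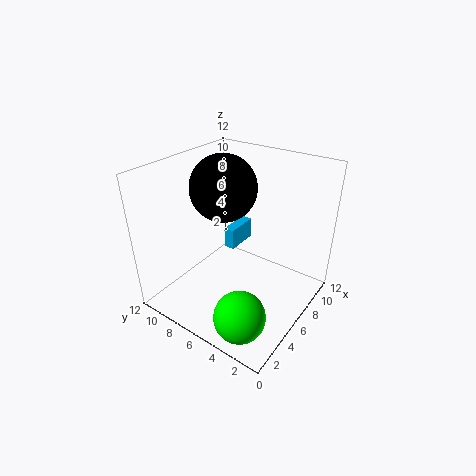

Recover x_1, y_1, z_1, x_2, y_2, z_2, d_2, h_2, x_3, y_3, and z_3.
x_1 = 2
y_1 = 3
z_1 = 2
x_2 = 8
y_2 = 8
z_2 = 3
d_2 = 1
h_2 = 2
x_3 = 8
y_3 = 9
z_3 = 9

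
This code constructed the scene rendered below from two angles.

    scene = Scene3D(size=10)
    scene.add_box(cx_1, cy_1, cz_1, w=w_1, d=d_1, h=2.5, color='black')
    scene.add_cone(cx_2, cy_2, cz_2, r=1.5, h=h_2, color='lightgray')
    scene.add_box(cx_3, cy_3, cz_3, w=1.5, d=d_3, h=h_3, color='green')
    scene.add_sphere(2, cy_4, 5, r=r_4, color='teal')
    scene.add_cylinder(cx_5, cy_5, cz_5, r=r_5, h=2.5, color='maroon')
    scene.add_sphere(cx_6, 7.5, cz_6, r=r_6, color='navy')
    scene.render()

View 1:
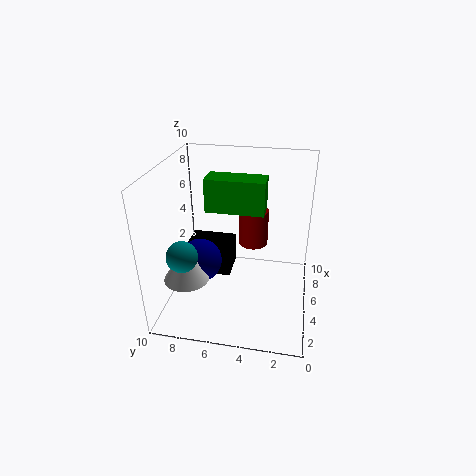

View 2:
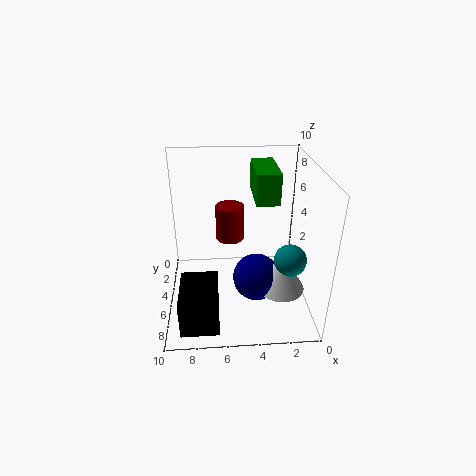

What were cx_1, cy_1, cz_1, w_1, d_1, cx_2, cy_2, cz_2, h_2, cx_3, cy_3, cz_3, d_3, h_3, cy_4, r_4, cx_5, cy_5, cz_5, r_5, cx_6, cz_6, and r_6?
cx_1 = 6.5; cy_1 = 6; cz_1 = 0.5; w_1 = 2.5; d_1 = 3.5; cx_2 = 2.5; cy_2 = 8; cz_2 = 3; h_2 = 2.5; cx_3 = 2.5; cy_3 = 3; cz_3 = 8; d_3 = 3.5; h_3 = 2; cy_4 = 8; r_4 = 1; cx_5 = 5.5; cy_5 = 4; cz_5 = 4.5; r_5 = 1; cx_6 = 4; cz_6 = 3.5; r_6 = 1.5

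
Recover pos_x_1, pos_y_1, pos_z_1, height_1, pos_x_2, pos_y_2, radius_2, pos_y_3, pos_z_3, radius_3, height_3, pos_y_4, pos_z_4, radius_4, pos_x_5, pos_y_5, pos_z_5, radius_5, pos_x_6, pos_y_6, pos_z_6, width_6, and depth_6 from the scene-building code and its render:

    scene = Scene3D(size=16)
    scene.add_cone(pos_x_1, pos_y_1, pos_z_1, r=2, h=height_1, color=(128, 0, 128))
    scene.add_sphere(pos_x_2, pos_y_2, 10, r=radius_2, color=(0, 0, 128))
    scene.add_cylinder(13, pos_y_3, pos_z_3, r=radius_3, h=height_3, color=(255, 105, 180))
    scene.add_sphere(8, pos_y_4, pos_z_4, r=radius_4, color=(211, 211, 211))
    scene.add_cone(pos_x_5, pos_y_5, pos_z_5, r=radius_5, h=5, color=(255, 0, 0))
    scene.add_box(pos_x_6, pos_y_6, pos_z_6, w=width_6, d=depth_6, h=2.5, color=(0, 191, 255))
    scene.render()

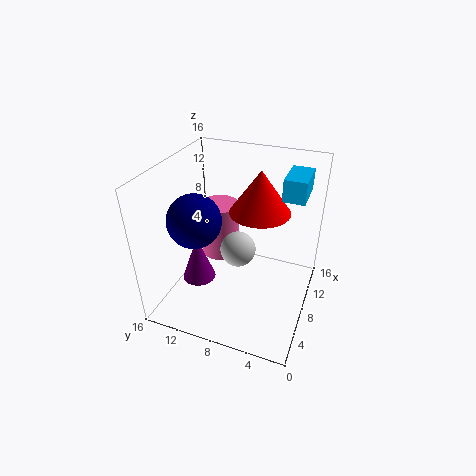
pos_x_1 = 7.5; pos_y_1 = 13; pos_z_1 = 1.5; height_1 = 5.5; pos_x_2 = 6.5; pos_y_2 = 12.5; radius_2 = 3; pos_y_3 = 12.5; pos_z_3 = 2; radius_3 = 2.5; height_3 = 7; pos_y_4 = 8; pos_z_4 = 6.5; radius_4 = 2; pos_x_5 = 11; pos_y_5 = 6.5; pos_z_5 = 10; radius_5 = 3.5; pos_x_6 = 10.5; pos_y_6 = 1.5; pos_z_6 = 12; width_6 = 4.5; depth_6 = 2.5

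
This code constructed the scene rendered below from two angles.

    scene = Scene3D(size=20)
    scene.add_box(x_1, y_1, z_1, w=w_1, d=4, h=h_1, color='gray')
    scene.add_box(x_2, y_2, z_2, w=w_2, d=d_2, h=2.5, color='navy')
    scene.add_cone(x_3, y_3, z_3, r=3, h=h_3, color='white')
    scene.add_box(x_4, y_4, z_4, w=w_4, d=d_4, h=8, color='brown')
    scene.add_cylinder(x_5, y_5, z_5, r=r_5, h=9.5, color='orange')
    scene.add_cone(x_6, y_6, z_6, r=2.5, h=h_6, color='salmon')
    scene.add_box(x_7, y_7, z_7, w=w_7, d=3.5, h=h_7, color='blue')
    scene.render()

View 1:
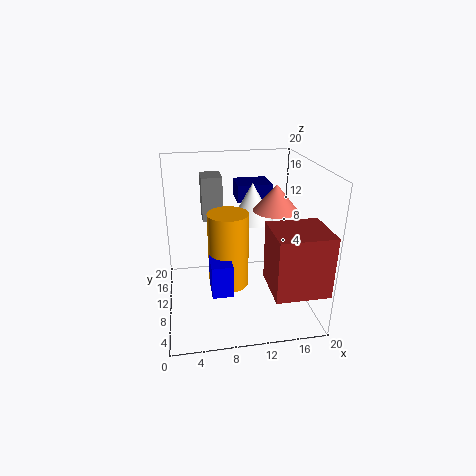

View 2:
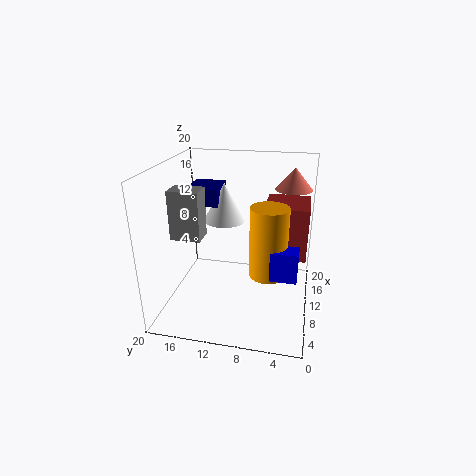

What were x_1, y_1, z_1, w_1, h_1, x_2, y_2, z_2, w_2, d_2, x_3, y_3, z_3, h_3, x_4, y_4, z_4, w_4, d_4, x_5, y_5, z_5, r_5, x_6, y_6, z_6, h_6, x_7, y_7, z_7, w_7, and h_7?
x_1 = 5.5
y_1 = 14
z_1 = 11
w_1 = 3
h_1 = 6.5
x_2 = 10.5
y_2 = 13
z_2 = 14
w_2 = 5
d_2 = 4.5
x_3 = 12.5
y_3 = 12.5
z_3 = 11.5
h_3 = 5.5
x_4 = 13
y_4 = 0.5
z_4 = 5.5
w_4 = 7
d_4 = 6.5
x_5 = 8
y_5 = 5.5
z_5 = 6
r_5 = 2.5
x_6 = 13
y_6 = 3
z_6 = 16.5
h_6 = 3
x_7 = 5.5
y_7 = 1.5
z_7 = 6.5
w_7 = 2.5
h_7 = 4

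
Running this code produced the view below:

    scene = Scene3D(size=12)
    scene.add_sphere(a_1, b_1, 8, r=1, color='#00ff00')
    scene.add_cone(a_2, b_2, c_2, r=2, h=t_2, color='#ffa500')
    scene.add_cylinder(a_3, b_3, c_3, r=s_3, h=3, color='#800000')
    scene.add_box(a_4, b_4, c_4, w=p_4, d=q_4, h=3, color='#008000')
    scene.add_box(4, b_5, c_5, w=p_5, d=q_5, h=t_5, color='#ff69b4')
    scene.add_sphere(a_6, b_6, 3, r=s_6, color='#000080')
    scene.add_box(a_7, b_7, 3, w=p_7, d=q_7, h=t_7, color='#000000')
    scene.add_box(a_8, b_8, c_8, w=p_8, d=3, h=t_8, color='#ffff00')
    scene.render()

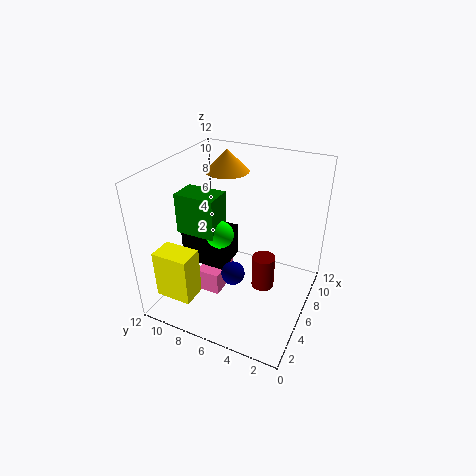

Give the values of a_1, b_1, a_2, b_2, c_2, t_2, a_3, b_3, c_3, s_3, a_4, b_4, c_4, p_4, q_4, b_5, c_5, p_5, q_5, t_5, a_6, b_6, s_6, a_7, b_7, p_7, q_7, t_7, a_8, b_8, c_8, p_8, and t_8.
a_1 = 3
b_1 = 6
a_2 = 10
b_2 = 9
c_2 = 10
t_2 = 2
a_3 = 7
b_3 = 4
c_3 = 1
s_3 = 1
a_4 = 2
b_4 = 6
c_4 = 8
p_4 = 2
q_4 = 3
b_5 = 7
c_5 = 1
p_5 = 3
q_5 = 2
t_5 = 2
a_6 = 5
b_6 = 6
s_6 = 1
a_7 = 5
b_7 = 7
p_7 = 3
q_7 = 4
t_7 = 3
a_8 = 1
b_8 = 8
c_8 = 2
p_8 = 2
t_8 = 4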